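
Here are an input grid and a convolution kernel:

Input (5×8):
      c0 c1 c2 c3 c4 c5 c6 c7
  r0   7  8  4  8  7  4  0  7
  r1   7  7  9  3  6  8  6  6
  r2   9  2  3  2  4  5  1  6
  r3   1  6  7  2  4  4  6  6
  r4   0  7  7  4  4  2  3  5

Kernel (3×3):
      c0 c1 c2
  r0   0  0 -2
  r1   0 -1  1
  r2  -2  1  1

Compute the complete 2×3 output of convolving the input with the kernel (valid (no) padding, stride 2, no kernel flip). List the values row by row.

Output[0,0]: The receptive field on the input at this output position is [7 8 4 / 7 7 9 / 9 2 3]. Elementwise product with the kernel and sum: 4·-2 + 7·-1 + 9·1 + 9·-2 + 2·1 + 3·1.

-19 -11 -4
9 -12 -3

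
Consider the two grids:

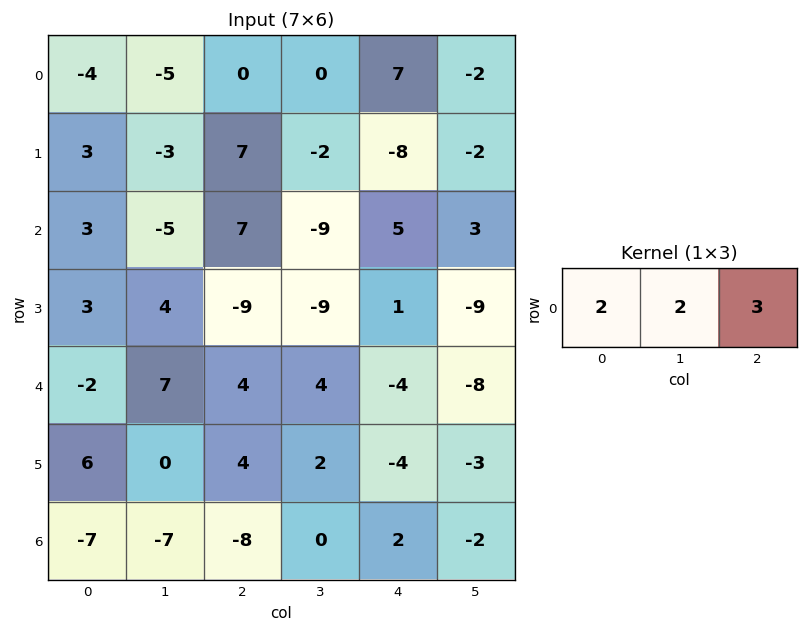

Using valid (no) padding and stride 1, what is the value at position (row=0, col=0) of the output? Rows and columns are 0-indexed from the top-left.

The receptive field on the input at this output position is [-4 -5 0]. Elementwise product with the kernel and sum: -4·2 + -5·2 + 0·3.

-18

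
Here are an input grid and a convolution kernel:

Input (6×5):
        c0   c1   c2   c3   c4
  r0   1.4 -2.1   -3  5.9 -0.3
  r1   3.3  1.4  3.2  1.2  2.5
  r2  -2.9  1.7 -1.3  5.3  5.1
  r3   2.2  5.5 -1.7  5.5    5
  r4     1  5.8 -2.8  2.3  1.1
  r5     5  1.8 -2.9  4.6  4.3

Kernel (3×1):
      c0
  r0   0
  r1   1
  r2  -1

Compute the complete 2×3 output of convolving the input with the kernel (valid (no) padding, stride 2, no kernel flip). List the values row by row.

Output[0,0]: The receptive field on the input at this output position is [1.4 / 3.3 / -2.9]. Elementwise product with the kernel and sum: 3.3·1 + -2.9·-1.
Output[0,1]: The receptive field on the input at this output position is [-3 / 3.2 / -1.3]. Elementwise product with the kernel and sum: 3.2·1 + -1.3·-1.

6.2 4.5 -2.6
1.2 1.1 3.9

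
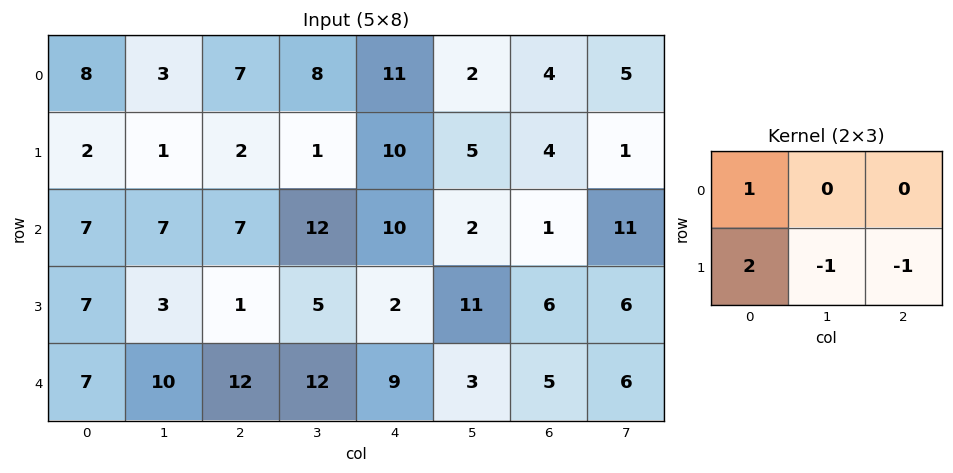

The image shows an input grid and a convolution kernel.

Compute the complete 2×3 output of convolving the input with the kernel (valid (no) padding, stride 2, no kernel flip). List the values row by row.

9 0 22
17 2 -3

Output[0,0]: The receptive field on the input at this output position is [8 3 7 / 2 1 2]. Elementwise product with the kernel and sum: 8·1 + 2·2 + 1·-1 + 2·-1.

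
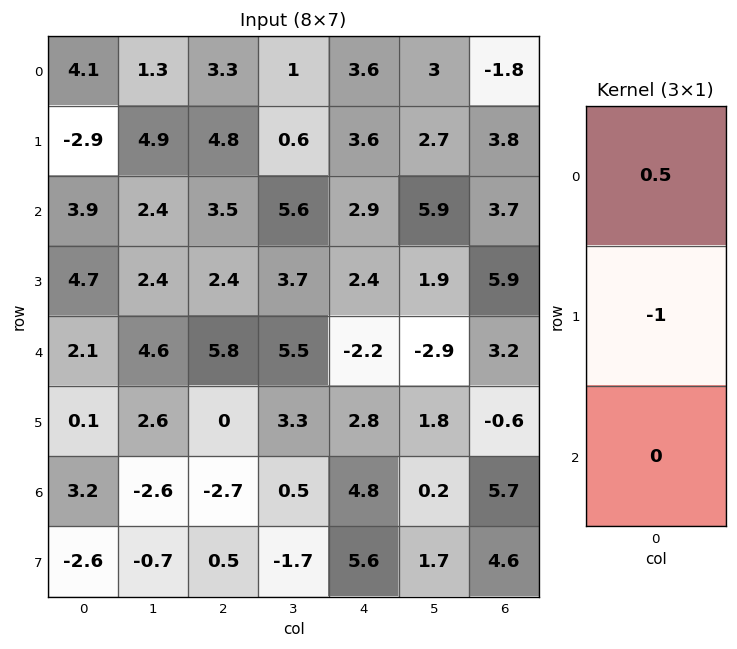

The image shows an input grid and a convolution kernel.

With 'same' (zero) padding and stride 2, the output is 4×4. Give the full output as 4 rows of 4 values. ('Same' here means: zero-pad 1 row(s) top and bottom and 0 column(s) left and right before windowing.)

-4.1 -3.3 -3.6 1.8
-5.35 -1.1 -1.1 -1.8
0.25 -4.6 3.4 -0.25
-3.15 2.7 -3.4 -6

Output[0,0]: The receptive field on the zero-padded input at this output position is [0 / 4.1 / -2.9]. Elementwise product with the kernel and sum: 0·0.5 + 4.1·-1.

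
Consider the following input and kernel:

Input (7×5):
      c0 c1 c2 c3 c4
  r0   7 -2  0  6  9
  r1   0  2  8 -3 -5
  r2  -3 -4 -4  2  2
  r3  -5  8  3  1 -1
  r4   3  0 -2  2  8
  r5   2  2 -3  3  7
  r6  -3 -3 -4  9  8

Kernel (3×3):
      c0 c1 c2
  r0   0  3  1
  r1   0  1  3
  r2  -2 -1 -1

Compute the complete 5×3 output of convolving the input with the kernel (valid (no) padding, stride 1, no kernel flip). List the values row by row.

34 15 13
-3 3 -12
-3 -4 0
18 10 24
4 3 29

Output[0,0]: The receptive field on the input at this output position is [7 -2 0 / 0 2 8 / -3 -4 -4]. Elementwise product with the kernel and sum: -2·3 + 0·1 + 2·1 + 8·3 + -3·-2 + -4·-1 + -4·-1.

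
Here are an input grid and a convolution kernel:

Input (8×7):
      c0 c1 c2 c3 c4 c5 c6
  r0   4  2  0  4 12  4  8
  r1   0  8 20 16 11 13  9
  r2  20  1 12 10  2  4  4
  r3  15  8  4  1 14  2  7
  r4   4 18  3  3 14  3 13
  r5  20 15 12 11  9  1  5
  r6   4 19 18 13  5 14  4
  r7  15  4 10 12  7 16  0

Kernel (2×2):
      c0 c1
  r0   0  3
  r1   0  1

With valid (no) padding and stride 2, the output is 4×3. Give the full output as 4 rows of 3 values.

Output[0,0]: The receptive field on the input at this output position is [4 2 / 0 8]. Elementwise product with the kernel and sum: 2·3 + 8·1.
Output[0,1]: The receptive field on the input at this output position is [0 4 / 20 16]. Elementwise product with the kernel and sum: 4·3 + 16·1.

14 28 25
11 31 14
69 20 10
61 51 58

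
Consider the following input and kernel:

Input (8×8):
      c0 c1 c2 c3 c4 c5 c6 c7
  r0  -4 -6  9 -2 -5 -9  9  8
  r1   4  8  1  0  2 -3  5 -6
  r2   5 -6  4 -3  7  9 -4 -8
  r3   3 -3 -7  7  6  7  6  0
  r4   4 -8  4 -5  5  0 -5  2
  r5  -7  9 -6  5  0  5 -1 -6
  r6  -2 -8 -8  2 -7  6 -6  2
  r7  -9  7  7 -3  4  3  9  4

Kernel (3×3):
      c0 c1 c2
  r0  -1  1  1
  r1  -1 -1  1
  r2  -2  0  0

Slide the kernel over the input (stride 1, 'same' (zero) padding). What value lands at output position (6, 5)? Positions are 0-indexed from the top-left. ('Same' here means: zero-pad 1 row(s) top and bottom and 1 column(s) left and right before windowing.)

-9

The receptive field on the zero-padded input at this output position is [0 5 -1 / -7 6 -6 / 4 3 9]. Elementwise product with the kernel and sum: 0·-1 + 5·1 + -1·1 + -7·-1 + 6·-1 + -6·1 + 4·-2.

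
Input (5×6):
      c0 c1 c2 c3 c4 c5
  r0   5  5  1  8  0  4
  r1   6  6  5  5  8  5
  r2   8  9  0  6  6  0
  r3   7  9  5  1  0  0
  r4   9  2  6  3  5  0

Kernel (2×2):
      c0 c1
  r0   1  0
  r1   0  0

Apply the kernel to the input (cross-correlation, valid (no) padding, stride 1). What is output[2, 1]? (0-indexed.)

9

The receptive field on the input at this output position is [9 0 / 9 5]. Elementwise product with the kernel and sum: 9·1.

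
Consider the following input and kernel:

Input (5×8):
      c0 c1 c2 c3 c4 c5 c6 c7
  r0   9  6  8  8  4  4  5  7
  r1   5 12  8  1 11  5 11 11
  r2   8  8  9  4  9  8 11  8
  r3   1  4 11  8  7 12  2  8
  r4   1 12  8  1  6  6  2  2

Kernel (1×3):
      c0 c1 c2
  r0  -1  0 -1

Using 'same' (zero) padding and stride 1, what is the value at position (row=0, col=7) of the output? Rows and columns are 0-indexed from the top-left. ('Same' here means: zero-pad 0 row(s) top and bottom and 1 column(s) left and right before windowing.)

-5

The receptive field on the zero-padded input at this output position is [5 7 0]. Elementwise product with the kernel and sum: 5·-1 + 0·-1.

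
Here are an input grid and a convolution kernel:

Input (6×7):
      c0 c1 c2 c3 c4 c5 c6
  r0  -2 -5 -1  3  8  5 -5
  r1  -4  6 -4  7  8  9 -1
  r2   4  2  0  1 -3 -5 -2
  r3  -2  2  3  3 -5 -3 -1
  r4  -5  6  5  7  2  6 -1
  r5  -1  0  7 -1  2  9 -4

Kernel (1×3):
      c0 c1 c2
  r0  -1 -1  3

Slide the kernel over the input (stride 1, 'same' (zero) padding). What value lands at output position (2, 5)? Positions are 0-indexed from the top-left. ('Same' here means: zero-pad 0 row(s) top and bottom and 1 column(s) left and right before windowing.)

The receptive field on the zero-padded input at this output position is [-3 -5 -2]. Elementwise product with the kernel and sum: -3·-1 + -5·-1 + -2·3.

2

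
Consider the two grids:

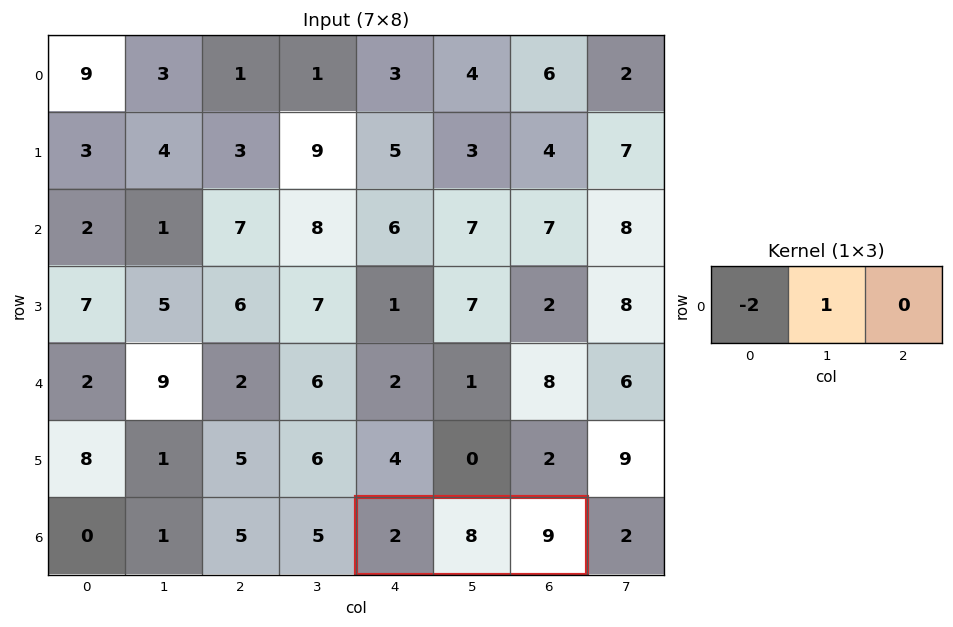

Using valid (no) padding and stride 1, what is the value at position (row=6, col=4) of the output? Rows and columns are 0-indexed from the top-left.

4

The receptive field on the input at this output position is [2 8 9]. Elementwise product with the kernel and sum: 2·-2 + 8·1.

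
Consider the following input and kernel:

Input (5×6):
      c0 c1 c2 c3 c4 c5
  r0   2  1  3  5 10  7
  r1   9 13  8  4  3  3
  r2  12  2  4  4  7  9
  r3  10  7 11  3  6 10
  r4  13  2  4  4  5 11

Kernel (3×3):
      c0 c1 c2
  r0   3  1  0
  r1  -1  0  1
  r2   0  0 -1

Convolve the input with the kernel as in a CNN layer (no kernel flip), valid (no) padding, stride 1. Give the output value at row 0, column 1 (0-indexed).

-7

The receptive field on the input at this output position is [1 3 5 / 13 8 4 / 2 4 4]. Elementwise product with the kernel and sum: 1·3 + 3·1 + 13·-1 + 4·1 + 4·-1.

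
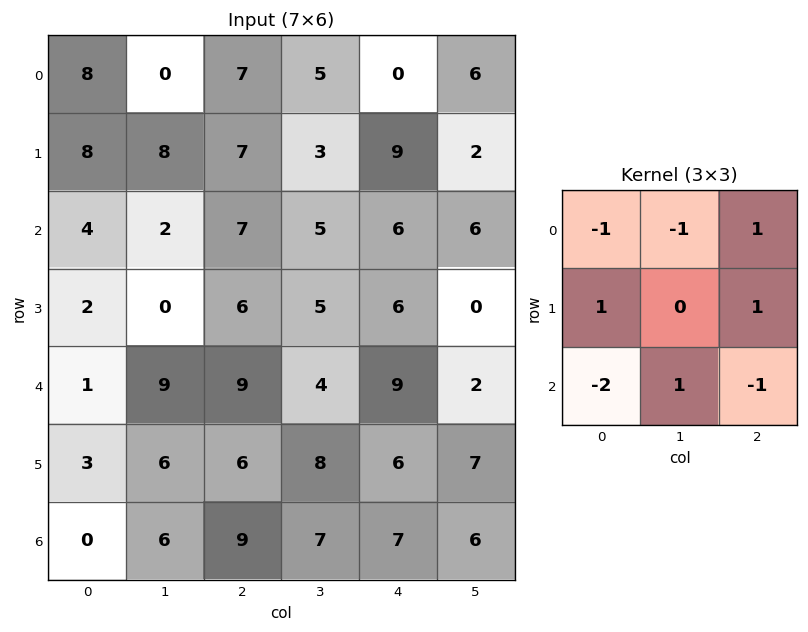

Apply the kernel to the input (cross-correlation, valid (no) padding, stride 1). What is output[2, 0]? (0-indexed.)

The receptive field on the input at this output position is [4 2 7 / 2 0 6 / 1 9 9]. Elementwise product with the kernel and sum: 4·-1 + 2·-1 + 7·1 + 2·1 + 6·1 + 1·-2 + 9·1 + 9·-1.

7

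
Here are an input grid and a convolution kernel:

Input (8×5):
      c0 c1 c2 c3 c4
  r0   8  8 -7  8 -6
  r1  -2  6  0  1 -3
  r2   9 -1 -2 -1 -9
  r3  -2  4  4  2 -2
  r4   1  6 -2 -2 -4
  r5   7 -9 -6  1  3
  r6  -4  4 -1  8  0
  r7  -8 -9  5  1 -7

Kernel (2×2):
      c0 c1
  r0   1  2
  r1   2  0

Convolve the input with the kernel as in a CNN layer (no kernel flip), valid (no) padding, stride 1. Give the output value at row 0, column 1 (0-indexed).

6

The receptive field on the input at this output position is [8 -7 / 6 0]. Elementwise product with the kernel and sum: 8·1 + -7·2 + 6·2.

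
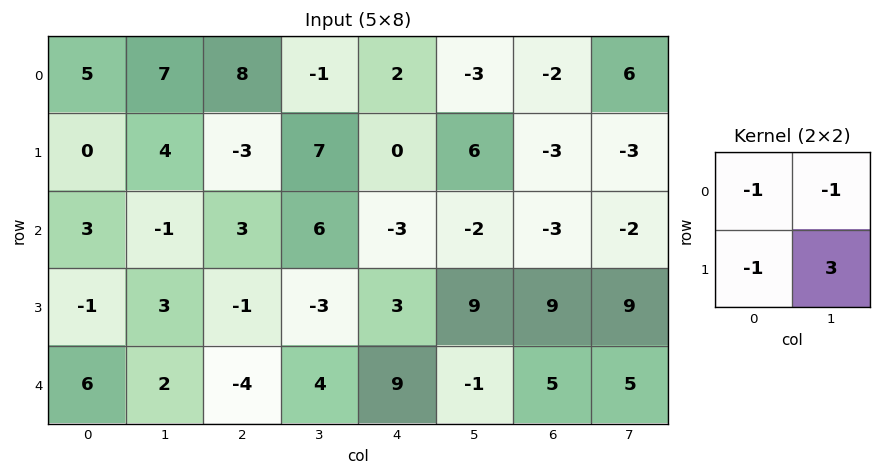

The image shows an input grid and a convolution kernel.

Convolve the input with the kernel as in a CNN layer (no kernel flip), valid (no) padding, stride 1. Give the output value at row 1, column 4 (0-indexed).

The receptive field on the input at this output position is [0 6 / -3 -2]. Elementwise product with the kernel and sum: 0·-1 + 6·-1 + -3·-1 + -2·3.

-9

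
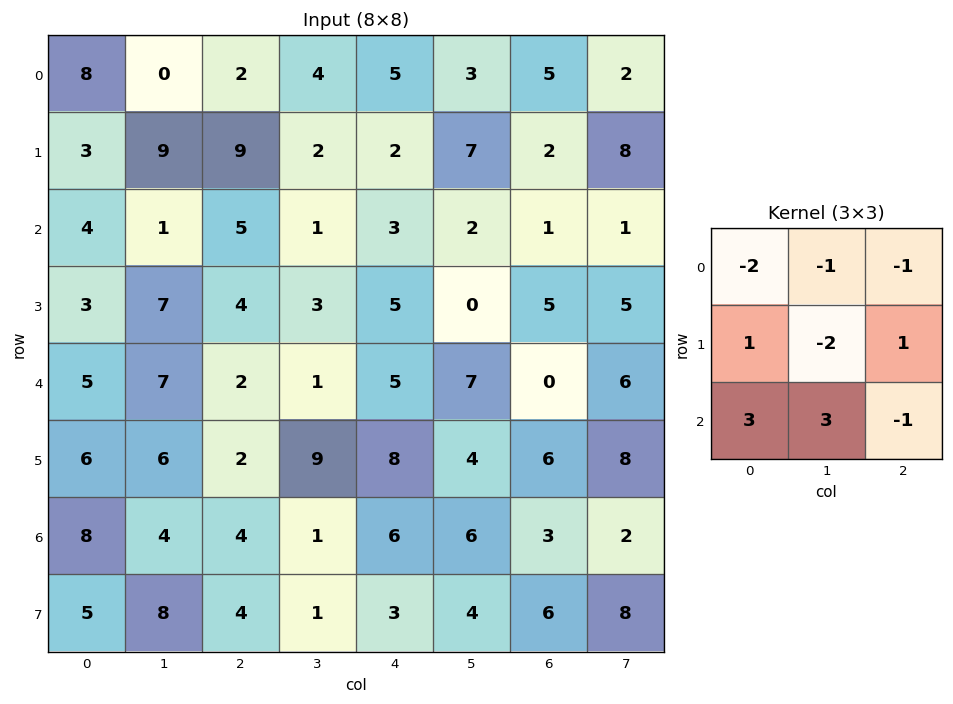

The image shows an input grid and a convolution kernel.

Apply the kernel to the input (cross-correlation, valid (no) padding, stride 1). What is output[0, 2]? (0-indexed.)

9

The receptive field on the input at this output position is [2 4 5 / 9 2 2 / 5 1 3]. Elementwise product with the kernel and sum: 2·-2 + 4·-1 + 5·-1 + 9·1 + 2·-2 + 2·1 + 5·3 + 1·3 + 3·-1.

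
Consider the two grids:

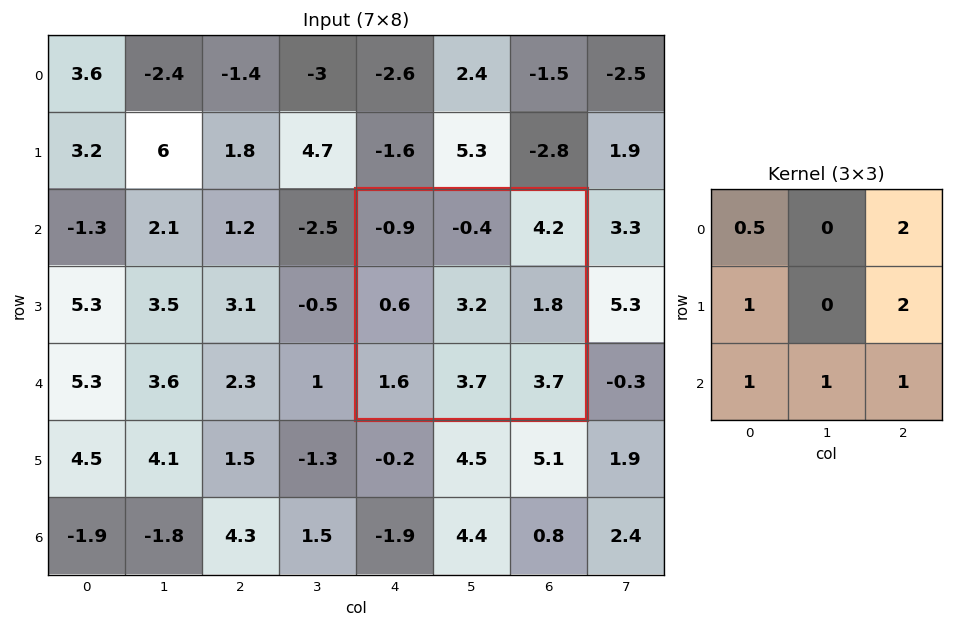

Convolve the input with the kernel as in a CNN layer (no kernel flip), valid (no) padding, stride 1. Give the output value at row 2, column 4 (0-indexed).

21.15

The receptive field on the input at this output position is [-0.9 -0.4 4.2 / 0.6 3.2 1.8 / 1.6 3.7 3.7]. Elementwise product with the kernel and sum: -0.9·0.5 + 4.2·2 + 0.6·1 + 1.8·2 + 1.6·1 + 3.7·1 + 3.7·1.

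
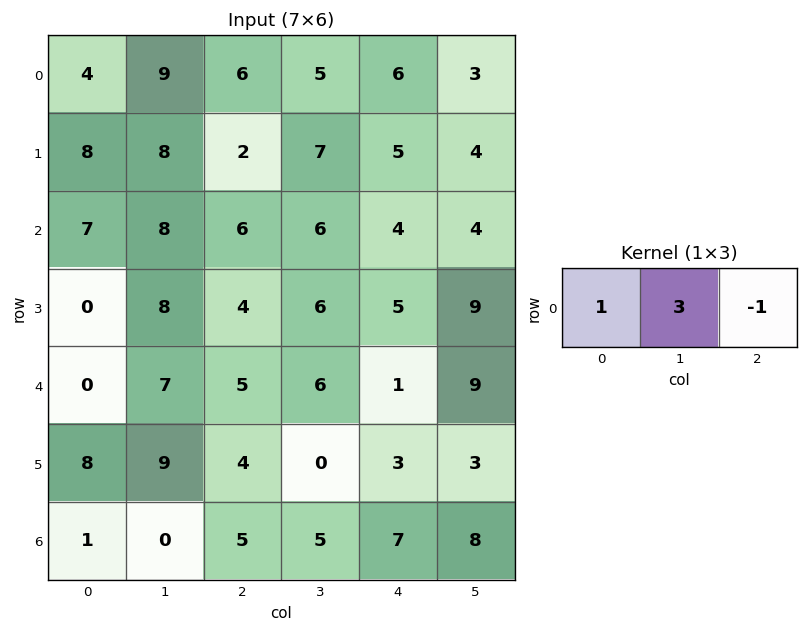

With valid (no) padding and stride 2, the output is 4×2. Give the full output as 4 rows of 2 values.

Output[0,0]: The receptive field on the input at this output position is [4 9 6]. Elementwise product with the kernel and sum: 4·1 + 9·3 + 6·-1.
Output[0,1]: The receptive field on the input at this output position is [6 5 6]. Elementwise product with the kernel and sum: 6·1 + 5·3 + 6·-1.

25 15
25 20
16 22
-4 13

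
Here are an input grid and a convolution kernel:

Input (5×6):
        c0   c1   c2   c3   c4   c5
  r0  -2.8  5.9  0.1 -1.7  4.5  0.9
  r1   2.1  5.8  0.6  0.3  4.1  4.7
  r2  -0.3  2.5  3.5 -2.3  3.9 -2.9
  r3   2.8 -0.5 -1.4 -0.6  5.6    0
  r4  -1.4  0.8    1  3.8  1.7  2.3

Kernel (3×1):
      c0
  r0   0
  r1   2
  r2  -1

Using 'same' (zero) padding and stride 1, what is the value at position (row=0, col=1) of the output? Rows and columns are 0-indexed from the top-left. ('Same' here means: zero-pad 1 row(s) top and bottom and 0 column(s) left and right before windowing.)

The receptive field on the zero-padded input at this output position is [0 / 5.9 / 5.8]. Elementwise product with the kernel and sum: 5.9·2 + 5.8·-1.

6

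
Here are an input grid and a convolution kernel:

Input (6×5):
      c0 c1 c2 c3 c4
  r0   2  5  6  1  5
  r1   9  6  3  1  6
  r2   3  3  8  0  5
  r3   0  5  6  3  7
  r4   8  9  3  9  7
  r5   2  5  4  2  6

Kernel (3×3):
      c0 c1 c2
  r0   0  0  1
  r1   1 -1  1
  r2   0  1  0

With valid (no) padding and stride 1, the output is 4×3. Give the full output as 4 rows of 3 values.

Output[0,0]: The receptive field on the input at this output position is [2 5 6 / 9 6 3 / 3 3 8]. Elementwise product with the kernel and sum: 6·1 + 9·1 + 6·-1 + 3·1 + 3·1.
Output[0,1]: The receptive field on the input at this output position is [5 6 1 / 6 3 1 / 3 8 0]. Elementwise product with the kernel and sum: 1·1 + 6·1 + 3·-1 + 1·1 + 8·1.

15 13 13
16 2 22
18 5 24
13 22 10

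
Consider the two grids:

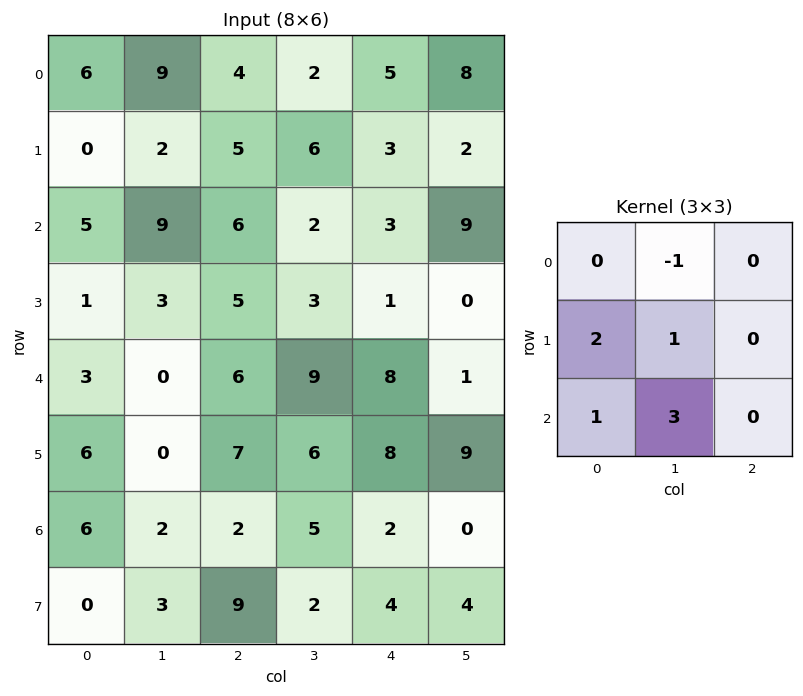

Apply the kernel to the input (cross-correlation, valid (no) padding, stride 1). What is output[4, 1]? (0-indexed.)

The receptive field on the input at this output position is [0 6 9 / 0 7 6 / 2 2 5]. Elementwise product with the kernel and sum: 6·-1 + 0·2 + 7·1 + 2·1 + 2·3.

9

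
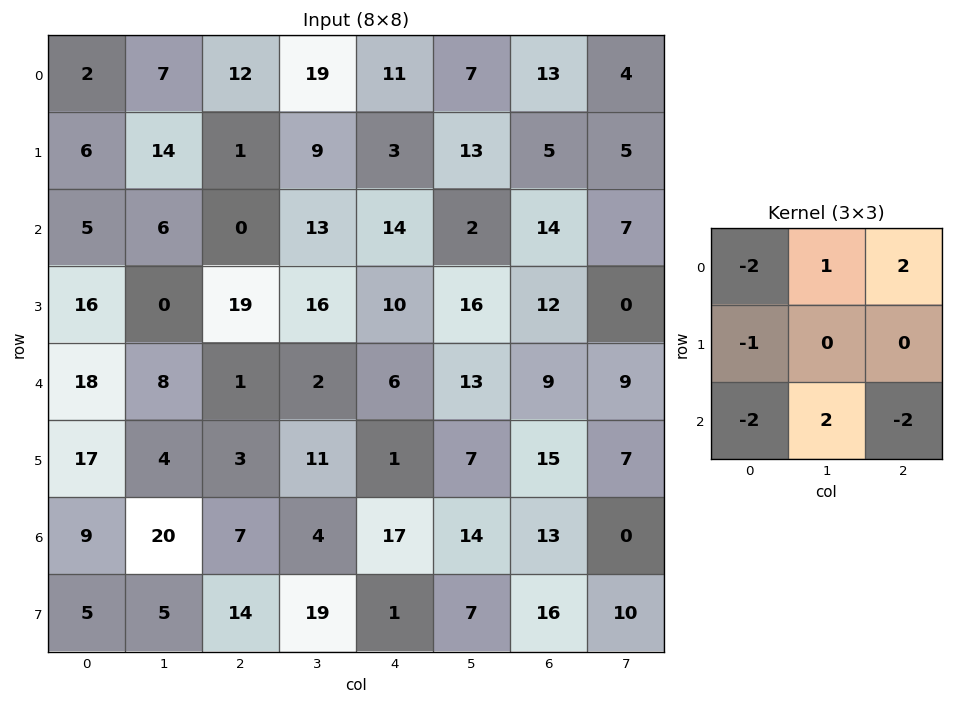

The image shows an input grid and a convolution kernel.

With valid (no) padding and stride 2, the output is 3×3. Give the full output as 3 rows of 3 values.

Output[0,0]: The receptive field on the input at this output position is [2 7 12 / 6 14 1 / 5 6 0]. Elementwise product with the kernel and sum: 2·-2 + 7·1 + 12·2 + 6·-1 + 5·-2 + 6·2 + 0·-2.
Output[0,1]: The receptive field on the input at this output position is [12 19 11 / 1 9 3 / 0 13 14]. Elementwise product with the kernel and sum: 12·-2 + 19·1 + 11·2 + 1·-1 + 0·-2 + 13·2 + 14·-2.

23 14 -44
-42 12 -12
-35 -31 -14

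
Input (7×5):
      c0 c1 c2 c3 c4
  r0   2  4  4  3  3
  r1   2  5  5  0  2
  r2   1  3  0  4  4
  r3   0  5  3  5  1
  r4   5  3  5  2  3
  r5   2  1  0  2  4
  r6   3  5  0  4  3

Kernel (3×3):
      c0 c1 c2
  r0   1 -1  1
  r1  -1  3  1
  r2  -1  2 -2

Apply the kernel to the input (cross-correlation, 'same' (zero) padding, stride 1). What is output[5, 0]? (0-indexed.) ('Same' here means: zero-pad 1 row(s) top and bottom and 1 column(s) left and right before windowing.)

The receptive field on the zero-padded input at this output position is [0 5 3 / 0 2 1 / 0 3 5]. Elementwise product with the kernel and sum: 0·1 + 5·-1 + 3·1 + 0·-1 + 2·3 + 1·1 + 0·-1 + 3·2 + 5·-2.

1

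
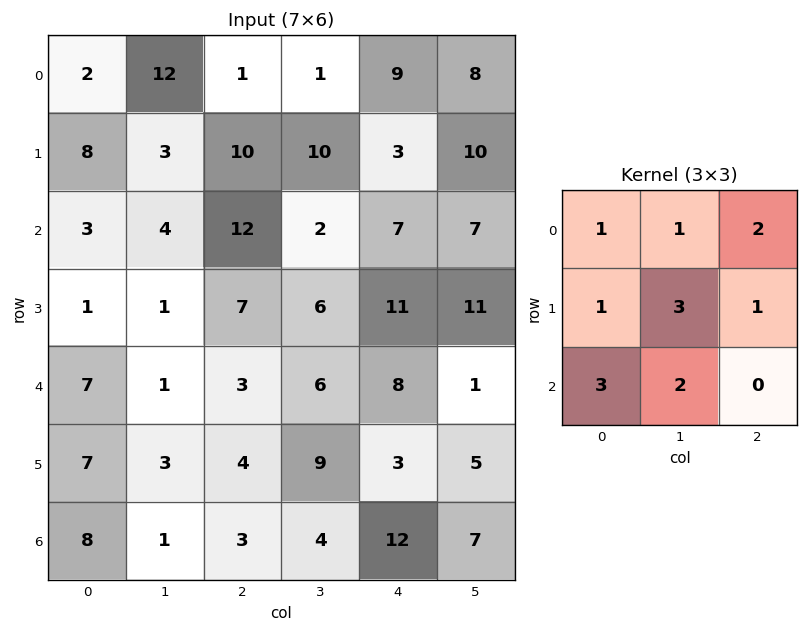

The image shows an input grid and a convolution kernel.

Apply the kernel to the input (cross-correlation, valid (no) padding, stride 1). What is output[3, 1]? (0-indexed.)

The receptive field on the input at this output position is [1 7 6 / 1 3 6 / 3 4 9]. Elementwise product with the kernel and sum: 1·1 + 7·1 + 6·2 + 1·1 + 3·3 + 6·1 + 3·3 + 4·2.

53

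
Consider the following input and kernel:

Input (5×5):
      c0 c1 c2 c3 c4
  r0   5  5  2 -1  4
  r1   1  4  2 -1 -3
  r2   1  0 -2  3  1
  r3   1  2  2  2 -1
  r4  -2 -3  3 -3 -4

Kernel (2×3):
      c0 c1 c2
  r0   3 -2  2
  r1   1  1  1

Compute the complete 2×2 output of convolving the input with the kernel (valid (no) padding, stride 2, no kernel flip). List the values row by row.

16 14
4 -7

Output[0,0]: The receptive field on the input at this output position is [5 5 2 / 1 4 2]. Elementwise product with the kernel and sum: 5·3 + 5·-2 + 2·2 + 1·1 + 4·1 + 2·1.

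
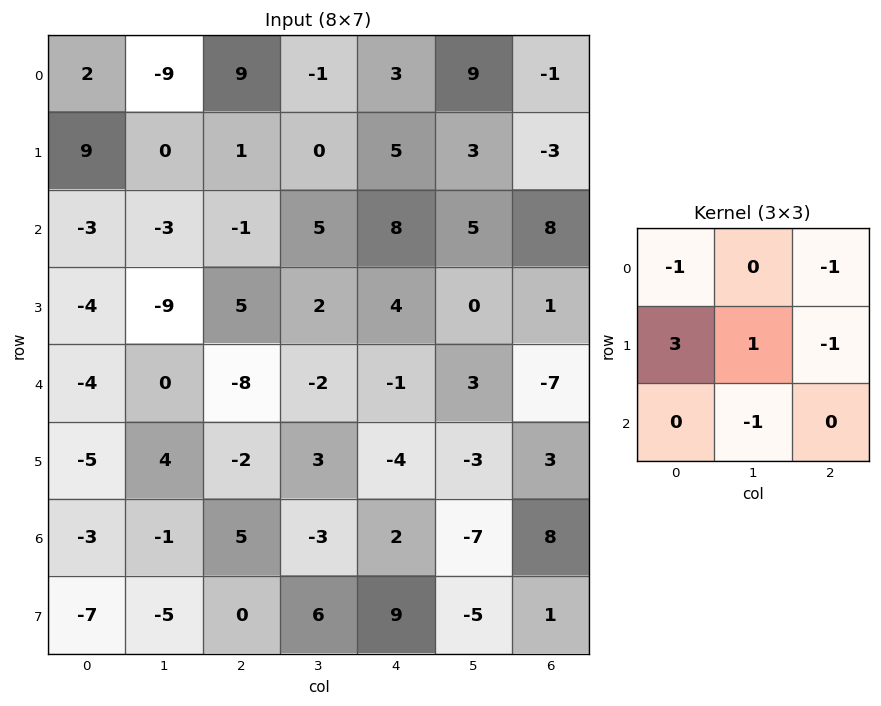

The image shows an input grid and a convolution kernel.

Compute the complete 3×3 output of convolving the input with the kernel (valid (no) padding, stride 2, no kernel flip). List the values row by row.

Output[0,0]: The receptive field on the input at this output position is [2 -9 9 / 9 0 1 / -3 -3 -1]. Elementwise product with the kernel and sum: 2·-1 + 9·-1 + 9·3 + 0·1 + 1·-1 + -3·-1.

18 -19 14
-22 8 -8
4 13 -3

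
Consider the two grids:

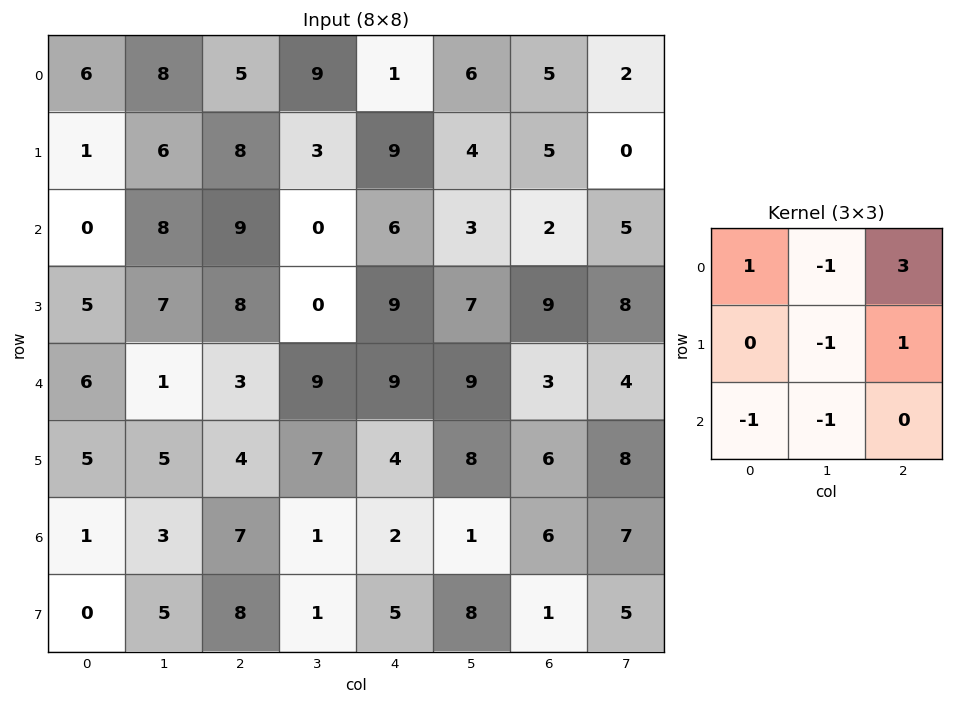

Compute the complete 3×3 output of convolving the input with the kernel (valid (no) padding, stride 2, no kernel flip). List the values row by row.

Output[0,0]: The receptive field on the input at this output position is [6 8 5 / 1 6 8 / 0 8 9]. Elementwise product with the kernel and sum: 6·1 + 8·-1 + 5·3 + 6·-1 + 8·1 + 0·-1 + 8·-1.

7 -4 2
13 24 -7
9 10 4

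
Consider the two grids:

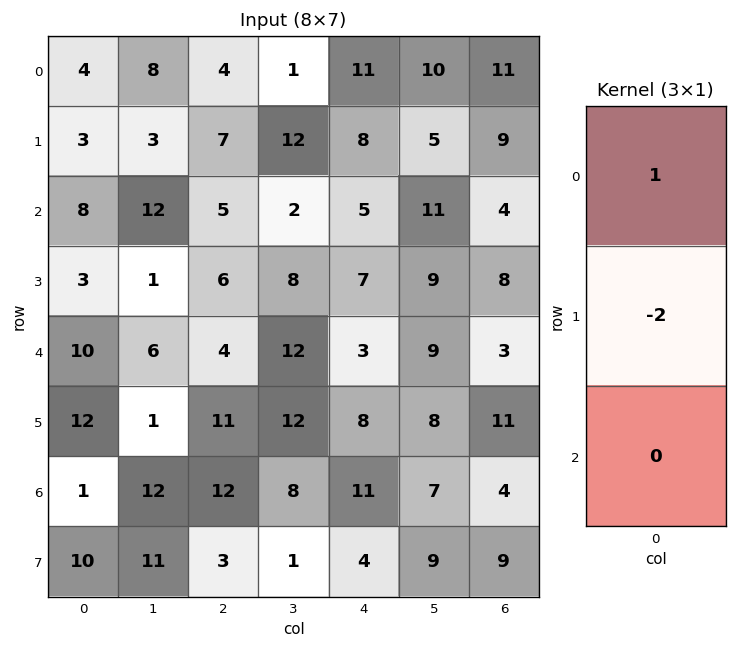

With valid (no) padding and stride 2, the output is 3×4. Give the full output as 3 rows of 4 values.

-2 -10 -5 -7
2 -7 -9 -12
-14 -18 -13 -19

Output[0,0]: The receptive field on the input at this output position is [4 / 3 / 8]. Elementwise product with the kernel and sum: 4·1 + 3·-2.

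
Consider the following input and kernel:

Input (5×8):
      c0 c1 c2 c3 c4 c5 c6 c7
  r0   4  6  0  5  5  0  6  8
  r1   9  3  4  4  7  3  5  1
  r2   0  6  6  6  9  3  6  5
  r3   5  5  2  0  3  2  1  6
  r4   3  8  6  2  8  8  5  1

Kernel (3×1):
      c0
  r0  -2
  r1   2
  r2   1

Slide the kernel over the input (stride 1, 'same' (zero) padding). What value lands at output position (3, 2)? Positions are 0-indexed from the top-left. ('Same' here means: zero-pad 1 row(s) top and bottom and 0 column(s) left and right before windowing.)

The receptive field on the zero-padded input at this output position is [6 / 2 / 6]. Elementwise product with the kernel and sum: 6·-2 + 2·2 + 6·1.

-2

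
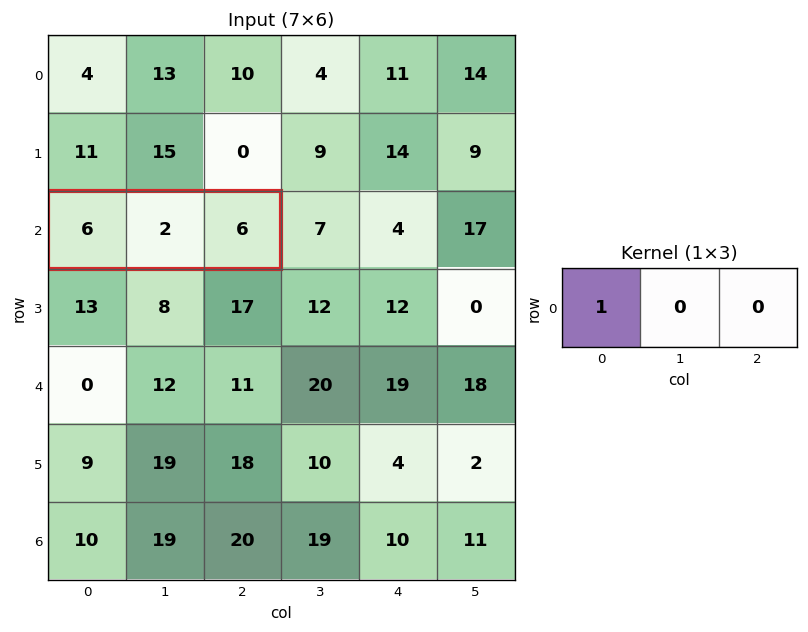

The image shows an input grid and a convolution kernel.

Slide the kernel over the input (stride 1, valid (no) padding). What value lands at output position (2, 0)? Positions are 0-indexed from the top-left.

The receptive field on the input at this output position is [6 2 6]. Elementwise product with the kernel and sum: 6·1.

6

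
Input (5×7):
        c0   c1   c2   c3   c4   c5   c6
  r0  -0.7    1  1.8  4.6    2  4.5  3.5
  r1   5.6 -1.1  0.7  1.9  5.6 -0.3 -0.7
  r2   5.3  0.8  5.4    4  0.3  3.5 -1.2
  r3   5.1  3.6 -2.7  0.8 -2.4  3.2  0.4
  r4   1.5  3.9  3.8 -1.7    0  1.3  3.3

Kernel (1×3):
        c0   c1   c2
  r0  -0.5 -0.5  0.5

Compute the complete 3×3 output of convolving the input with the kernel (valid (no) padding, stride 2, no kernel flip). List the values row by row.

Output[0,0]: The receptive field on the input at this output position is [-0.7 1 1.8]. Elementwise product with the kernel and sum: -0.7·-0.5 + 1·-0.5 + 1.8·0.5.

0.75 -2.2 -1.5
-0.35 -4.55 -2.5
-0.8 -1.05 1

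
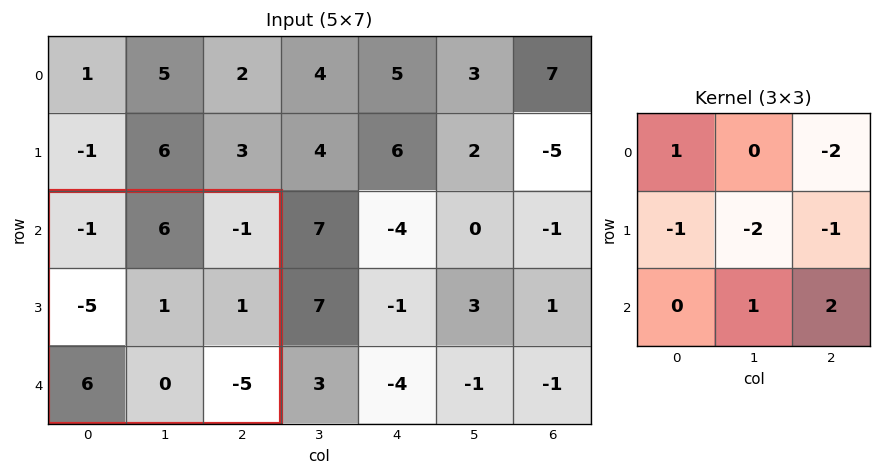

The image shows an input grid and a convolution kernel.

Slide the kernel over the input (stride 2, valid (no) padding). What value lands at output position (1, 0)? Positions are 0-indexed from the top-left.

The receptive field on the input at this output position is [-1 6 -1 / -5 1 1 / 6 0 -5]. Elementwise product with the kernel and sum: -1·1 + -1·-2 + -5·-1 + 1·-2 + 1·-1 + 0·1 + -5·2.

-7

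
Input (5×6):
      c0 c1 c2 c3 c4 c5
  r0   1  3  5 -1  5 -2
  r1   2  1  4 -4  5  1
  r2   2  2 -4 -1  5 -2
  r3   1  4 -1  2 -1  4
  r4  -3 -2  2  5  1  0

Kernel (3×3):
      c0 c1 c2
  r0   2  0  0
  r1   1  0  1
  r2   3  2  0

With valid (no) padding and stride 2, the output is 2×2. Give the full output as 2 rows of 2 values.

Output[0,0]: The receptive field on the input at this output position is [1 3 5 / 2 1 4 / 2 2 -4]. Elementwise product with the kernel and sum: 1·2 + 2·1 + 4·1 + 2·3 + 2·2.

18 5
-9 6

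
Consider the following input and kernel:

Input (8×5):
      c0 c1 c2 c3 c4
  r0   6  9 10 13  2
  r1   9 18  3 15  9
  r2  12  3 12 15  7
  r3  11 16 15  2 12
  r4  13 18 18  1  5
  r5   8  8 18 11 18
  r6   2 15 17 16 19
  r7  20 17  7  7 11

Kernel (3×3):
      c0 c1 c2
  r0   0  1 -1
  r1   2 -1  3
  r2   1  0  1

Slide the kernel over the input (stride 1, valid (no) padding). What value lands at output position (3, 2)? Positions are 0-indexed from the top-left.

The receptive field on the input at this output position is [15 2 12 / 18 1 5 / 18 11 18]. Elementwise product with the kernel and sum: 2·1 + 12·-1 + 18·2 + 1·-1 + 5·3 + 18·1 + 18·1.

76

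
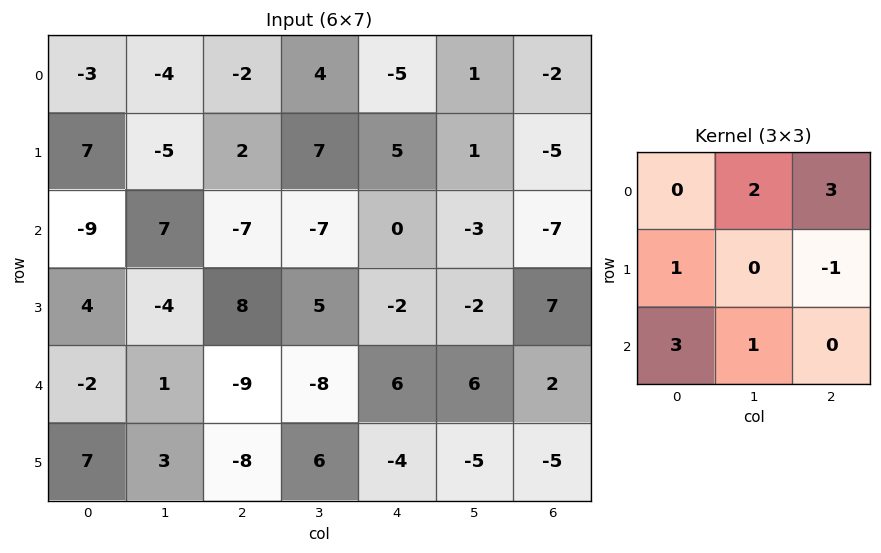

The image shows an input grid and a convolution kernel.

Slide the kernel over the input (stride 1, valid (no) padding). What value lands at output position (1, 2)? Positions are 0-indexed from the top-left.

51

The receptive field on the input at this output position is [2 7 5 / -7 -7 0 / 8 5 -2]. Elementwise product with the kernel and sum: 7·2 + 5·3 + -7·1 + 0·-1 + 8·3 + 5·1.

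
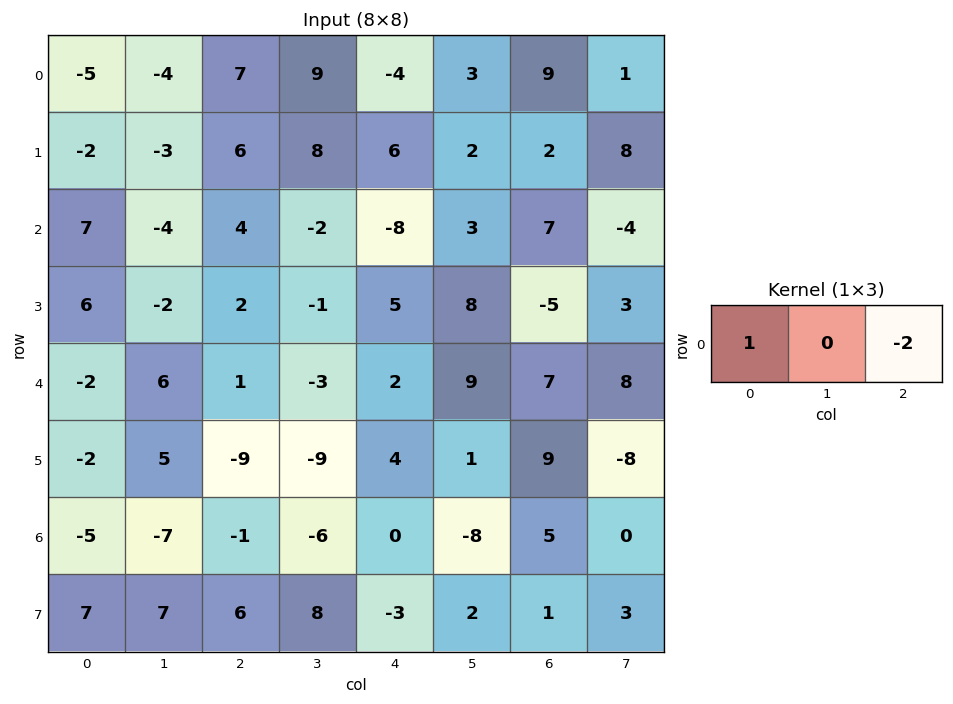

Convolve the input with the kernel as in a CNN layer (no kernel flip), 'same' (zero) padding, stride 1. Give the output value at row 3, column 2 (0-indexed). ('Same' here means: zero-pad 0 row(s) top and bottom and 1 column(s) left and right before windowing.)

0

The receptive field on the zero-padded input at this output position is [-2 2 -1]. Elementwise product with the kernel and sum: -2·1 + -1·-2.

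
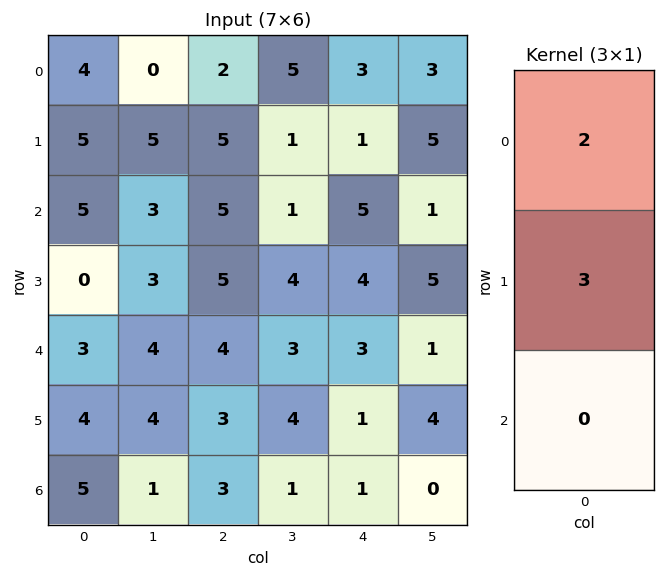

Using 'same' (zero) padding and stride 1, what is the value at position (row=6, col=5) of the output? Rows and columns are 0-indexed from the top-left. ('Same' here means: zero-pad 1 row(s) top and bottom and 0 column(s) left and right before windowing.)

The receptive field on the zero-padded input at this output position is [4 / 0 / 0]. Elementwise product with the kernel and sum: 4·2 + 0·3.

8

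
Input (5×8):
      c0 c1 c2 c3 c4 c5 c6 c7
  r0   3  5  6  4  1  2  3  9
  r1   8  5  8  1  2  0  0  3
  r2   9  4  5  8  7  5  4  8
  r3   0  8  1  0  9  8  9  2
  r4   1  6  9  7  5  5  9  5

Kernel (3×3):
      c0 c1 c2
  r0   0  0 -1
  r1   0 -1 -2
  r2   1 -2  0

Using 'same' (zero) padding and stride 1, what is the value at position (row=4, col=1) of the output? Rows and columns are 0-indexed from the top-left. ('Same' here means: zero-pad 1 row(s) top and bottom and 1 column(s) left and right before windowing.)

-25

The receptive field on the zero-padded input at this output position is [0 8 1 / 1 6 9 / 0 0 0]. Elementwise product with the kernel and sum: 1·-1 + 6·-1 + 9·-2 + 0·1 + 0·-2.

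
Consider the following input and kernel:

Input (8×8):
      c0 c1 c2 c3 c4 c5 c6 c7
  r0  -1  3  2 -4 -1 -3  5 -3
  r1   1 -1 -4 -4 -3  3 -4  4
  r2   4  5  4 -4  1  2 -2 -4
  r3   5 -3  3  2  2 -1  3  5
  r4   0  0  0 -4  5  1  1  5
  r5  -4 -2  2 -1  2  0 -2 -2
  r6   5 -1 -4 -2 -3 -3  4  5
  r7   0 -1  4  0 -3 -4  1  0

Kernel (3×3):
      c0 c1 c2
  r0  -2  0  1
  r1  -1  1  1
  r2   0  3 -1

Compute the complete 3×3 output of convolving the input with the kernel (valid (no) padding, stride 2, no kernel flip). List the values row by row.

9 -21 17
-9 -23 -2
5 1 -26

Output[0,0]: The receptive field on the input at this output position is [-1 3 2 / 1 -1 -4 / 4 5 4]. Elementwise product with the kernel and sum: -1·-2 + 2·1 + 1·-1 + -1·1 + -4·1 + 5·3 + 4·-1.
Output[0,1]: The receptive field on the input at this output position is [2 -4 -1 / -4 -4 -3 / 4 -4 1]. Elementwise product with the kernel and sum: 2·-2 + -1·1 + -4·-1 + -4·1 + -3·1 + -4·3 + 1·-1.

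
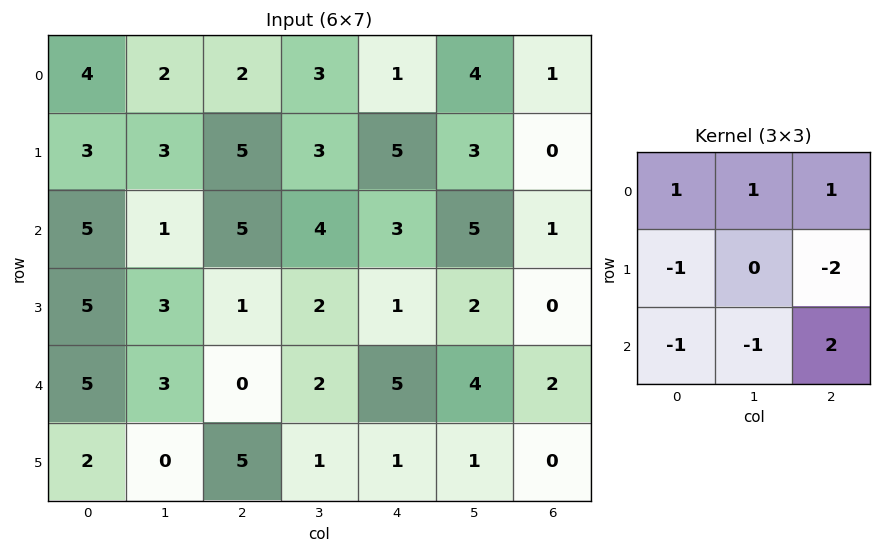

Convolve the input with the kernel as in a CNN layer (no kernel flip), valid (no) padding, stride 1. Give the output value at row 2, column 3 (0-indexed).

The receptive field on the input at this output position is [4 3 5 / 2 1 2 / 2 5 4]. Elementwise product with the kernel and sum: 4·1 + 3·1 + 5·1 + 2·-1 + 2·-2 + 2·-1 + 5·-1 + 4·2.

7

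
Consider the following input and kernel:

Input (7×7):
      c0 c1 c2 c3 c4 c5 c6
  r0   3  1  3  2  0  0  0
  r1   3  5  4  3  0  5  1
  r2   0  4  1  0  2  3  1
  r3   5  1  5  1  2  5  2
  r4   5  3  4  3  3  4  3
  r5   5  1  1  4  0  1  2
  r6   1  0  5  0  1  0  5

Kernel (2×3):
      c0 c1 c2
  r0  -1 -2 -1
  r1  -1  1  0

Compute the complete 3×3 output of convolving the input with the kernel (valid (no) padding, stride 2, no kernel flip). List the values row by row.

Output[0,0]: The receptive field on the input at this output position is [3 1 3 / 3 5 4]. Elementwise product with the kernel and sum: 3·-1 + 1·-2 + 3·-1 + 3·-1 + 5·1.

-6 -8 5
-13 -7 -6
-19 -10 -13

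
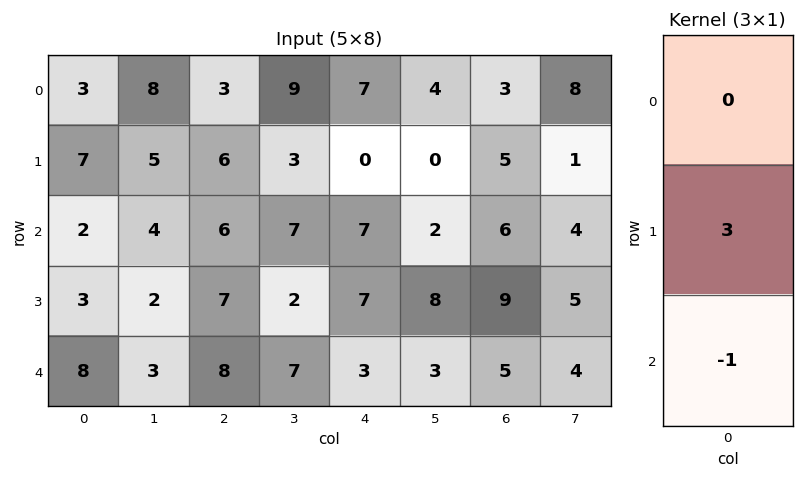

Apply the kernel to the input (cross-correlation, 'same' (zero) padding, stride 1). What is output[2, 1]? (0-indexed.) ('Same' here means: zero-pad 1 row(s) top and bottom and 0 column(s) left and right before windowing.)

10

The receptive field on the zero-padded input at this output position is [5 / 4 / 2]. Elementwise product with the kernel and sum: 4·3 + 2·-1.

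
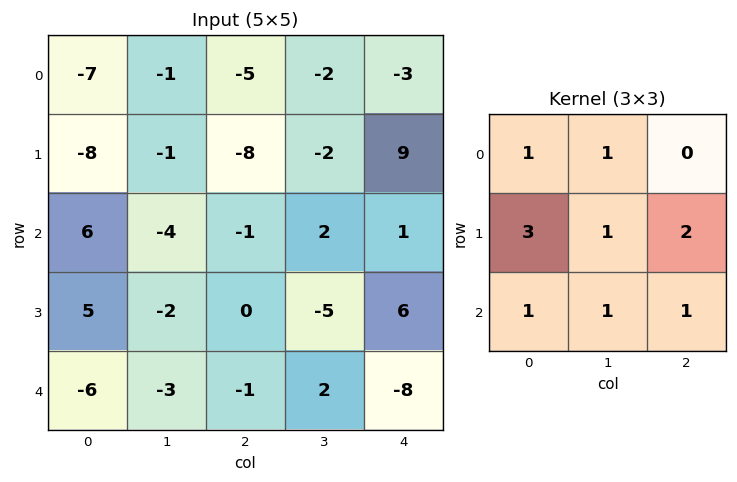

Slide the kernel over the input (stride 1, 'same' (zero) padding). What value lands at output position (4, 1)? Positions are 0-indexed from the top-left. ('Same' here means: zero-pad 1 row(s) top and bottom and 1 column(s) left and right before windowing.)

The receptive field on the zero-padded input at this output position is [5 -2 0 / -6 -3 -1 / 0 0 0]. Elementwise product with the kernel and sum: 5·1 + -2·1 + -6·3 + -3·1 + -1·2 + 0·1 + 0·1 + 0·1.

-20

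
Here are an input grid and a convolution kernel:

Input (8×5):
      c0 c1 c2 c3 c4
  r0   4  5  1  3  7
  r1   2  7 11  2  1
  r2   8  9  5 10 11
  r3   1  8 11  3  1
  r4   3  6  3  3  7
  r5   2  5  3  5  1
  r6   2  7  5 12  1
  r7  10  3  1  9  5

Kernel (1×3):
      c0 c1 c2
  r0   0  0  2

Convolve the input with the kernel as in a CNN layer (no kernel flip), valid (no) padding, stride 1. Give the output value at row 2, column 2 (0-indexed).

22

The receptive field on the input at this output position is [5 10 11]. Elementwise product with the kernel and sum: 11·2.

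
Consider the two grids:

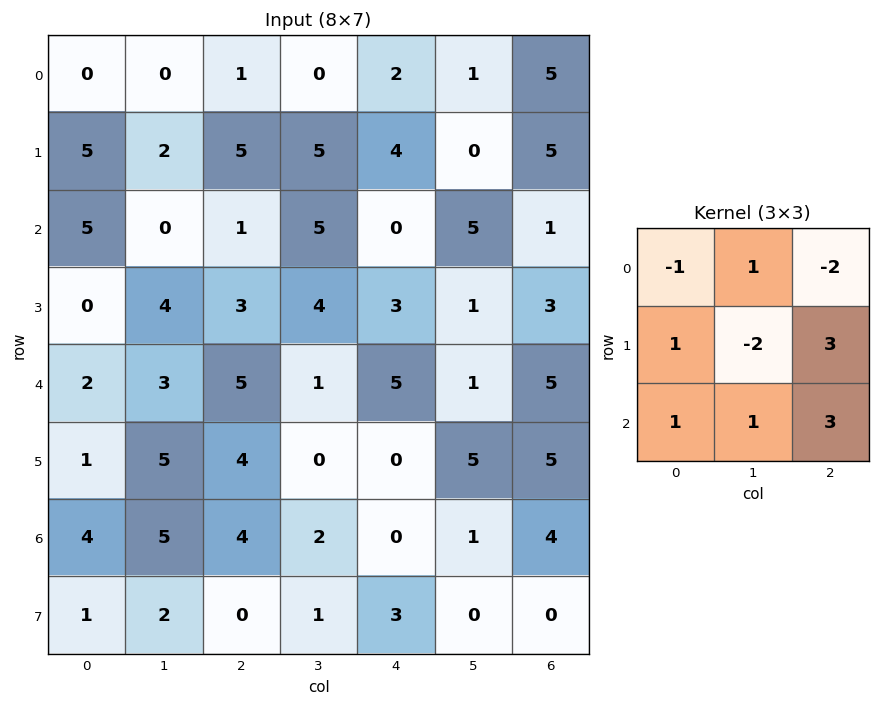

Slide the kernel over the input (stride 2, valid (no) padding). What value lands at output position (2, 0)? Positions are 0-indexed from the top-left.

The receptive field on the input at this output position is [2 3 5 / 1 5 4 / 4 5 4]. Elementwise product with the kernel and sum: 2·-1 + 3·1 + 5·-2 + 1·1 + 5·-2 + 4·3 + 4·1 + 5·1 + 4·3.

15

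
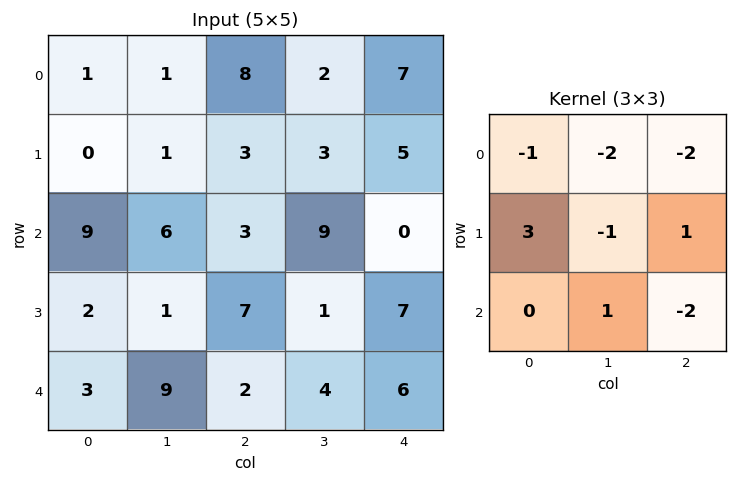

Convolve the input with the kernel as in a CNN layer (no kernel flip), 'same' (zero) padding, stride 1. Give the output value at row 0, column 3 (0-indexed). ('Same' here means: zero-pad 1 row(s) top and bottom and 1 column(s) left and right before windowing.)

The receptive field on the zero-padded input at this output position is [0 0 0 / 8 2 7 / 3 3 5]. Elementwise product with the kernel and sum: 0·-1 + 0·-2 + 0·-2 + 8·3 + 2·-1 + 7·1 + 3·1 + 5·-2.

22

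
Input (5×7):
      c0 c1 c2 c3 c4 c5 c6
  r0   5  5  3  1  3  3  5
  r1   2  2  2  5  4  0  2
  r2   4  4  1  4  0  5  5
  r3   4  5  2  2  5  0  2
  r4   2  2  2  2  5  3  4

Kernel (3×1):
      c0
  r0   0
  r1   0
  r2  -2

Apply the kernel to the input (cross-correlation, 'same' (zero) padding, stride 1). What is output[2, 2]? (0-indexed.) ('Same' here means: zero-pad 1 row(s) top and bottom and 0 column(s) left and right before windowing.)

The receptive field on the zero-padded input at this output position is [2 / 1 / 2]. Elementwise product with the kernel and sum: 2·-2.

-4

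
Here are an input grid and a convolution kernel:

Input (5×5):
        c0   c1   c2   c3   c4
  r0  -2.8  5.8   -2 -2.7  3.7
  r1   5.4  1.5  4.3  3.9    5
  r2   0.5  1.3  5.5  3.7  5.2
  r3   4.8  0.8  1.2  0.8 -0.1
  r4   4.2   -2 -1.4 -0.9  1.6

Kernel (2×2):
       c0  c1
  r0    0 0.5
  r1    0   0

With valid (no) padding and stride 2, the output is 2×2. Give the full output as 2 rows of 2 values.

2.9 -1.35
0.65 1.85

Output[0,0]: The receptive field on the input at this output position is [-2.8 5.8 / 5.4 1.5]. Elementwise product with the kernel and sum: 5.8·0.5.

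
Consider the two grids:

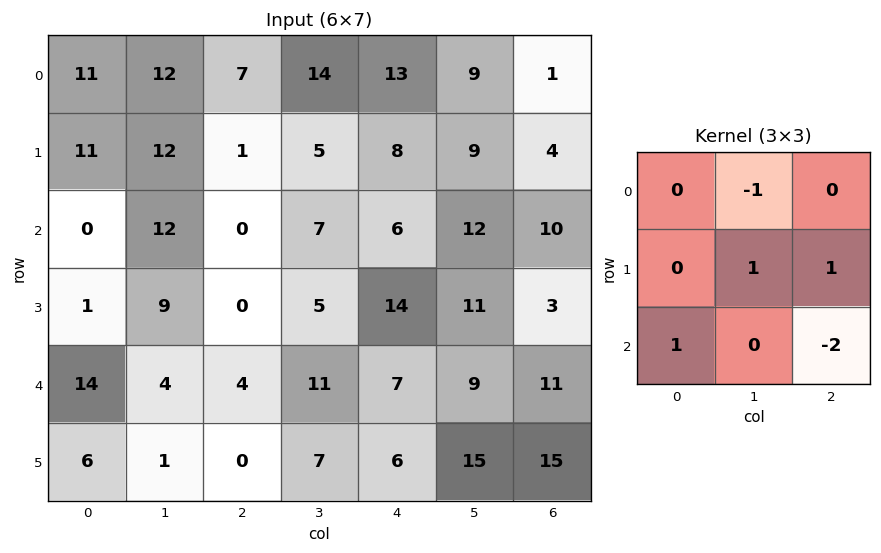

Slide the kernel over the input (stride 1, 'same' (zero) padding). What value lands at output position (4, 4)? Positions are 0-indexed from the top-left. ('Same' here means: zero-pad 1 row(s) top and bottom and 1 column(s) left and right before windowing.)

-21

The receptive field on the zero-padded input at this output position is [5 14 11 / 11 7 9 / 7 6 15]. Elementwise product with the kernel and sum: 14·-1 + 7·1 + 9·1 + 7·1 + 15·-2.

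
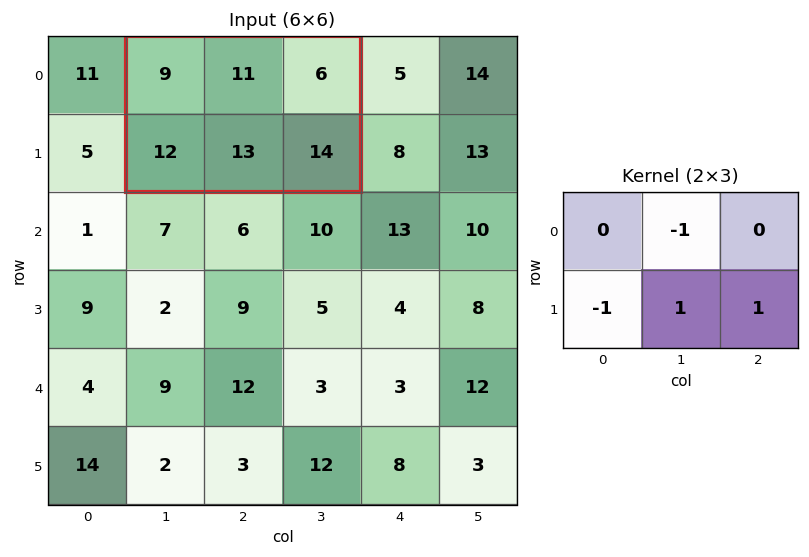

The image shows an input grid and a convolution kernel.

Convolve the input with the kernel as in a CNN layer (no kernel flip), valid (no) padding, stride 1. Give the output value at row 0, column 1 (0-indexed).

4

The receptive field on the input at this output position is [9 11 6 / 12 13 14]. Elementwise product with the kernel and sum: 11·-1 + 12·-1 + 13·1 + 14·1.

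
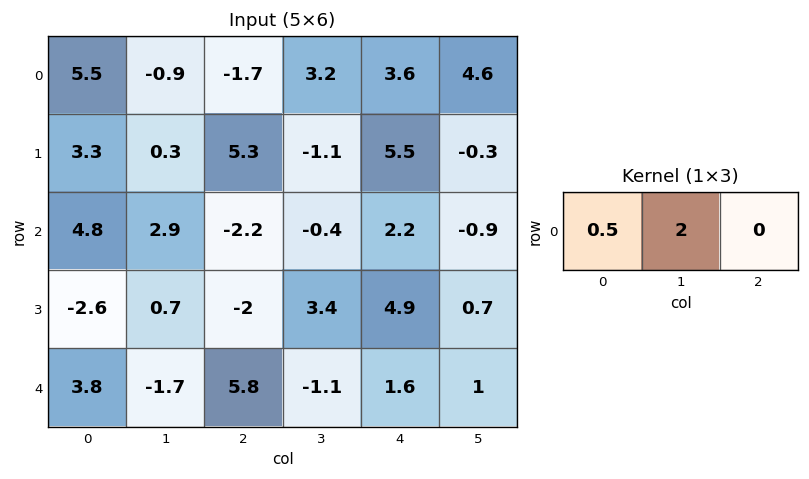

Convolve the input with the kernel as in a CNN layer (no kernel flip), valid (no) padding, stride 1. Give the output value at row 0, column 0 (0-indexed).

0.95

The receptive field on the input at this output position is [5.5 -0.9 -1.7]. Elementwise product with the kernel and sum: 5.5·0.5 + -0.9·2.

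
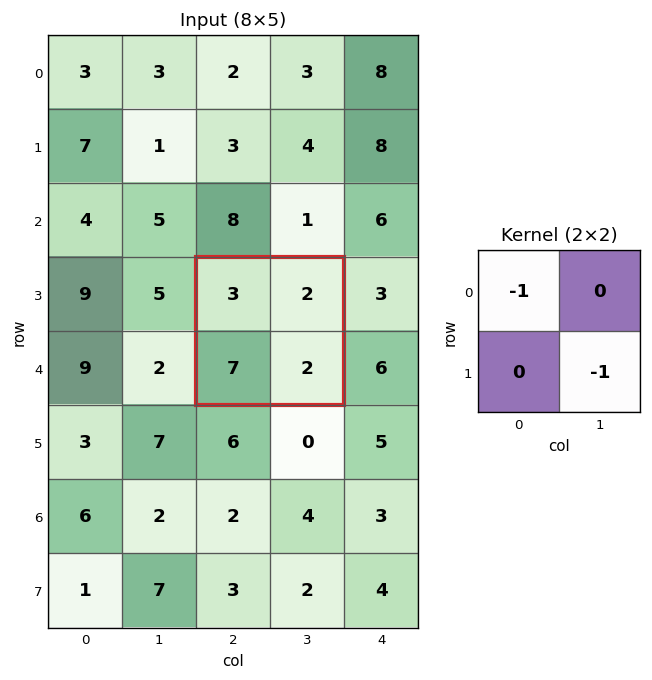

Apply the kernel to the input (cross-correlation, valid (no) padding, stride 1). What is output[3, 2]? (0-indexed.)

-5

The receptive field on the input at this output position is [3 2 / 7 2]. Elementwise product with the kernel and sum: 3·-1 + 2·-1.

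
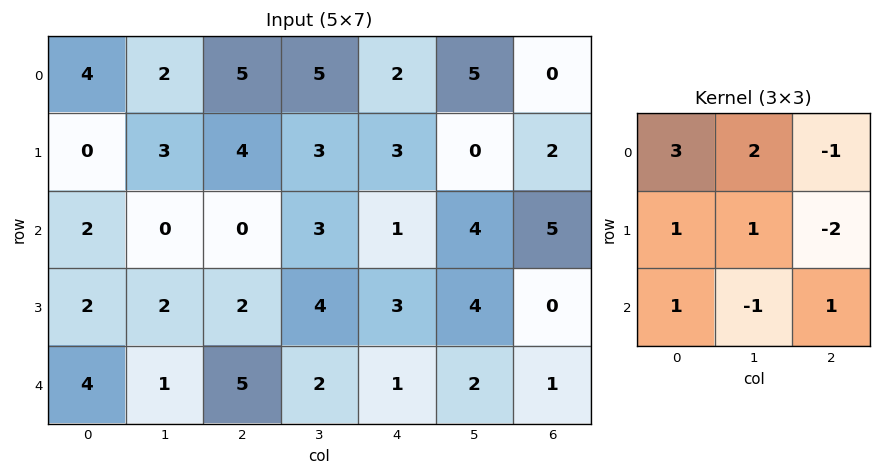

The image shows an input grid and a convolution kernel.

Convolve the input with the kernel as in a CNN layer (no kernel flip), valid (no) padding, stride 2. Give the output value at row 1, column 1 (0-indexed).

9

The receptive field on the input at this output position is [0 3 1 / 2 4 3 / 5 2 1]. Elementwise product with the kernel and sum: 0·3 + 3·2 + 1·-1 + 2·1 + 4·1 + 3·-2 + 5·1 + 2·-1 + 1·1.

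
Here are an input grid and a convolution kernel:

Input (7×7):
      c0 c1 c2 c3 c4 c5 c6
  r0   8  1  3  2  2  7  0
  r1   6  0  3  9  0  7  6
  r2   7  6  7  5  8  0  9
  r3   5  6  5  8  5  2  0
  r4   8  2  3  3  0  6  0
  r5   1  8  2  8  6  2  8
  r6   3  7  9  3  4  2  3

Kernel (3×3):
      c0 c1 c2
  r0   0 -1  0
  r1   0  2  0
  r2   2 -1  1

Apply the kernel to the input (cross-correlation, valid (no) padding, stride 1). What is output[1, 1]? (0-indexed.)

26

The receptive field on the input at this output position is [0 3 9 / 6 7 5 / 6 5 8]. Elementwise product with the kernel and sum: 3·-1 + 7·2 + 6·2 + 5·-1 + 8·1.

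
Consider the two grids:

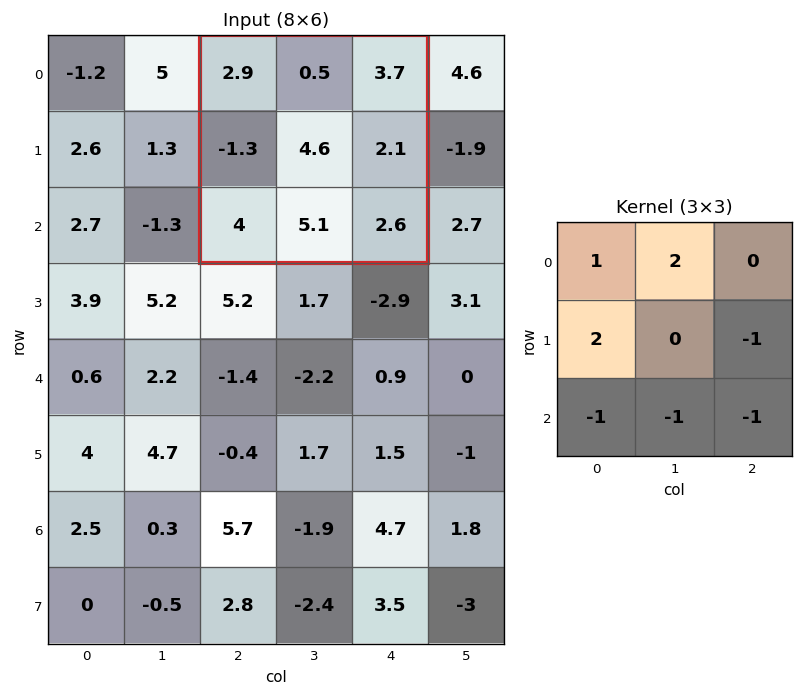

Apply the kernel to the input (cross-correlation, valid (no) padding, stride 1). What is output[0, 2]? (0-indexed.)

The receptive field on the input at this output position is [2.9 0.5 3.7 / -1.3 4.6 2.1 / 4 5.1 2.6]. Elementwise product with the kernel and sum: 2.9·1 + 0.5·2 + -1.3·2 + 2.1·-1 + 4·-1 + 5.1·-1 + 2.6·-1.

-12.5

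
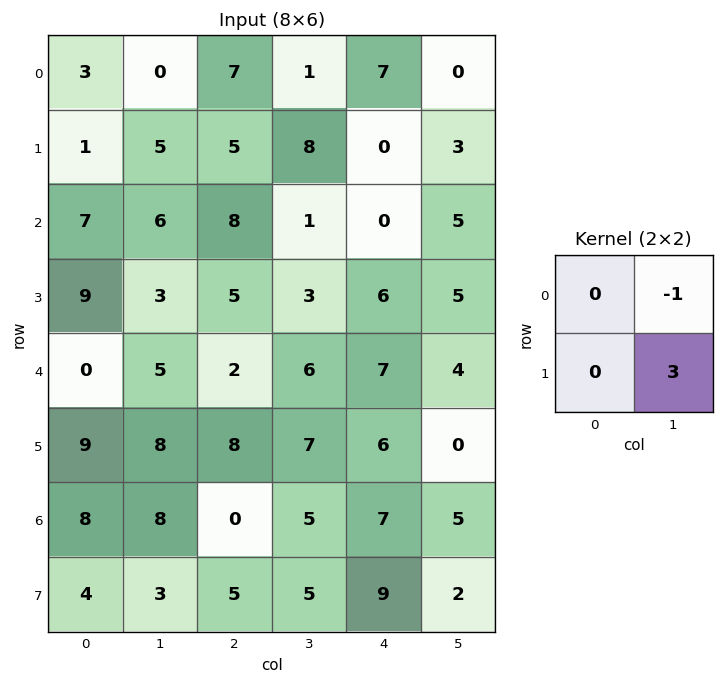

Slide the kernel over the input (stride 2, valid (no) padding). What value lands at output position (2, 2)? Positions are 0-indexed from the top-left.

The receptive field on the input at this output position is [7 4 / 6 0]. Elementwise product with the kernel and sum: 4·-1 + 0·3.

-4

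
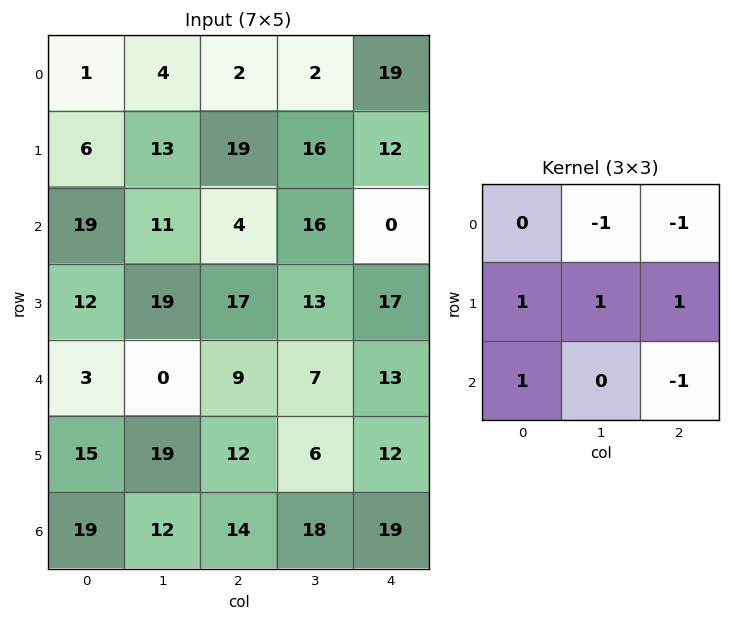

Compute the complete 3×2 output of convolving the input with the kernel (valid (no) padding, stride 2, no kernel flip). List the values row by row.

Output[0,0]: The receptive field on the input at this output position is [1 4 2 / 6 13 19 / 19 11 4]. Elementwise product with the kernel and sum: 4·-1 + 2·-1 + 6·1 + 13·1 + 19·1 + 19·1 + 4·-1.

47 30
27 27
42 5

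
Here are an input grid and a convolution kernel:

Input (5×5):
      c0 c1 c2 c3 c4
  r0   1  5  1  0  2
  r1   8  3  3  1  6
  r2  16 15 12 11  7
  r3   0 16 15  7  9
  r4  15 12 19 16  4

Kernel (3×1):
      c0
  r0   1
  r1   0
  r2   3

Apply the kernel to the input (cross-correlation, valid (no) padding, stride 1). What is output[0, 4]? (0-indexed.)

The receptive field on the input at this output position is [2 / 6 / 7]. Elementwise product with the kernel and sum: 2·1 + 7·3.

23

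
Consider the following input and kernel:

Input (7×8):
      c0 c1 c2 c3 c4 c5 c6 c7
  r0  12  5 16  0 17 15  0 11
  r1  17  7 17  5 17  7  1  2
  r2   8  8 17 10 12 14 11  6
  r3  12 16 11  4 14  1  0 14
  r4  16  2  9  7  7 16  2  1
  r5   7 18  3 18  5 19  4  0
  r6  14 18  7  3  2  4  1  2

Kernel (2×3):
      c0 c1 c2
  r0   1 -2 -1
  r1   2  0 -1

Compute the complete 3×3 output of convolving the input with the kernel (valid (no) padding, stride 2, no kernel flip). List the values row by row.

3 16 20
-12 -7 1
14 -11 -21

Output[0,0]: The receptive field on the input at this output position is [12 5 16 / 17 7 17]. Elementwise product with the kernel and sum: 12·1 + 5·-2 + 16·-1 + 17·2 + 17·-1.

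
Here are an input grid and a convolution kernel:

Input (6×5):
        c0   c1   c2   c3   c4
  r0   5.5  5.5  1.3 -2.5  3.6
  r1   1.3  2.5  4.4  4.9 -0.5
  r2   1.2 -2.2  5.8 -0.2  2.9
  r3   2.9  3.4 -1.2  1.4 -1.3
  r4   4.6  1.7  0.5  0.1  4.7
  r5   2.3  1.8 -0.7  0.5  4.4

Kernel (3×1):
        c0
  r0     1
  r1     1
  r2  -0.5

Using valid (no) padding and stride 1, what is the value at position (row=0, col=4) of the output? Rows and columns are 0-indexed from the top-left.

1.65

The receptive field on the input at this output position is [3.6 / -0.5 / 2.9]. Elementwise product with the kernel and sum: 3.6·1 + -0.5·1 + 2.9·-0.5.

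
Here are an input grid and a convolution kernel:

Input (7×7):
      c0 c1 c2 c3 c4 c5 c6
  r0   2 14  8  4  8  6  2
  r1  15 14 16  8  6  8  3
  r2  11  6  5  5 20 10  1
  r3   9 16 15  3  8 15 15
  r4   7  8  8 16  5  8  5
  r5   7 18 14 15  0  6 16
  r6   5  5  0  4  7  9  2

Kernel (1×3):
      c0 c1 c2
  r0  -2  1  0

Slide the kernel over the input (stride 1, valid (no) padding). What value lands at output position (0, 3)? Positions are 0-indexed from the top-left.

The receptive field on the input at this output position is [4 8 6]. Elementwise product with the kernel and sum: 4·-2 + 8·1.

0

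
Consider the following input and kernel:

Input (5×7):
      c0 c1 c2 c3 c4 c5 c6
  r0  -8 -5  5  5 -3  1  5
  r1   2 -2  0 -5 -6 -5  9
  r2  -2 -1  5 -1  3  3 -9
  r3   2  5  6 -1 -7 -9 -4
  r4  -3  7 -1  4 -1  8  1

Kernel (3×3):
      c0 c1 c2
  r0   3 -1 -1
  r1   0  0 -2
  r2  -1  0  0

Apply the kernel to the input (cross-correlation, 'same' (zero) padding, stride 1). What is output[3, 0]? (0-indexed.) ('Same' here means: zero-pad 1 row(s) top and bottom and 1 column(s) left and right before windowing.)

-7

The receptive field on the zero-padded input at this output position is [0 -2 -1 / 0 2 5 / 0 -3 7]. Elementwise product with the kernel and sum: 0·3 + -2·-1 + -1·-1 + 5·-2 + 0·-1.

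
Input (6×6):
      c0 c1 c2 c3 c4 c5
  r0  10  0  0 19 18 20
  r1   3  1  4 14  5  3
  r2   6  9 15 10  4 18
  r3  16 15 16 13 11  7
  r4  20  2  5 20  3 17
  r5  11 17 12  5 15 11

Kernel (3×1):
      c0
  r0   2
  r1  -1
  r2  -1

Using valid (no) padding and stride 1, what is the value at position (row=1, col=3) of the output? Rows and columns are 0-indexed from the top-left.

5

The receptive field on the input at this output position is [14 / 10 / 13]. Elementwise product with the kernel and sum: 14·2 + 10·-1 + 13·-1.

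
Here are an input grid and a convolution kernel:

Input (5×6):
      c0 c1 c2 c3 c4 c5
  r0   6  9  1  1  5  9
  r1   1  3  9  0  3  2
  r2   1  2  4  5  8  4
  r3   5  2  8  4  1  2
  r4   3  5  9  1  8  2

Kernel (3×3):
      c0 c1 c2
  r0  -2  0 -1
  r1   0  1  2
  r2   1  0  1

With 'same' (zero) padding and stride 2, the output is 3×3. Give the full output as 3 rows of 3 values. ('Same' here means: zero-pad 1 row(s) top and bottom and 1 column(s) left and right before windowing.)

27 6 25
4 14 20
11 3 2

Output[0,0]: The receptive field on the zero-padded input at this output position is [0 0 0 / 0 6 9 / 0 1 3]. Elementwise product with the kernel and sum: 0·-2 + 0·-1 + 6·1 + 9·2 + 0·1 + 3·1.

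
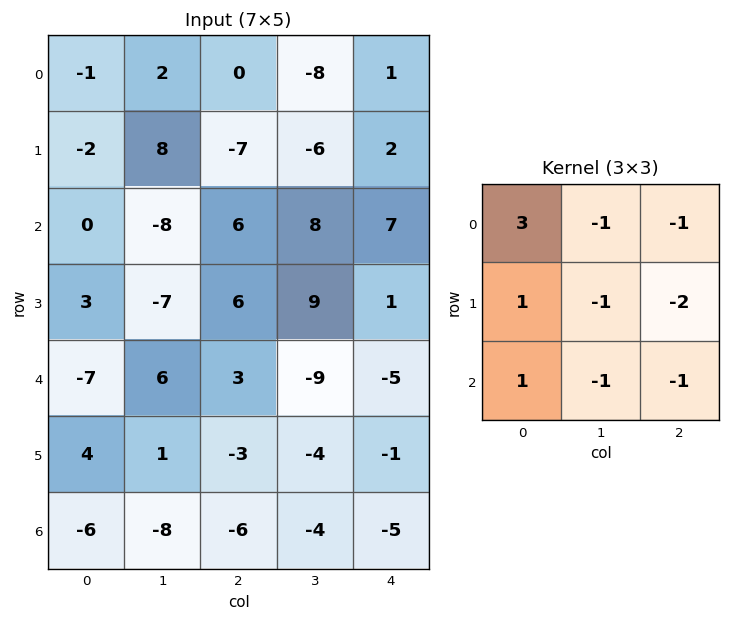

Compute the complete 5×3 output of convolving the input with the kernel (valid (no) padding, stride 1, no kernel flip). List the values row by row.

Output[0,0]: The receptive field on the input at this output position is [-1 2 0 / -2 8 -7 / 0 -8 6]. Elementwise product with the kernel and sum: -1·3 + 2·-1 + 0·-1 + -2·1 + 8·-1 + -7·-2 + 0·1 + -8·-1 + 6·-1.
Output[0,1]: The receptive field on the input at this output position is [2 0 -8 / 8 -7 -6 / -8 6 8]. Elementwise product with the kernel and sum: 2·3 + 0·-1 + -8·-1 + 8·1 + -7·-1 + -6·-2 + -8·1 + 6·-1 + 8·-1.

1 19 -7
-7 -15 -37
-16 -57 15
-3 -7 32
-13 38 29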